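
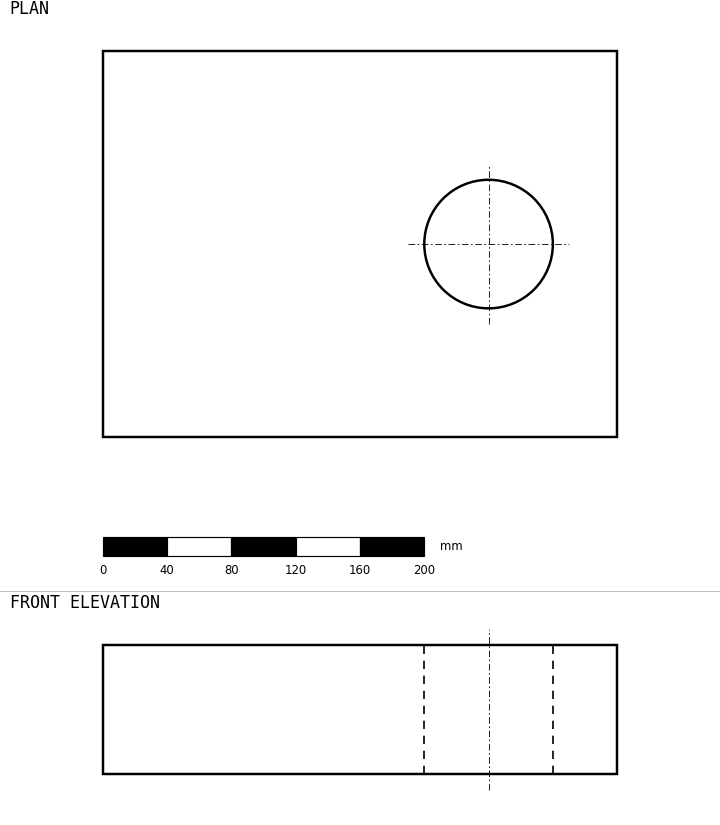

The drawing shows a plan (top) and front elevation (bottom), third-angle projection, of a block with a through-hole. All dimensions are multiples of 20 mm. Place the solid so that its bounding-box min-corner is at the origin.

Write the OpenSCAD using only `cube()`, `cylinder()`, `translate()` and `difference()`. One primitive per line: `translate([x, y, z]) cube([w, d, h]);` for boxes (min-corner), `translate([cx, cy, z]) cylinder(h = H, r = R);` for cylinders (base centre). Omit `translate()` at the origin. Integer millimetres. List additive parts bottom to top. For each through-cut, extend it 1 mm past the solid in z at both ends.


difference() {
  cube([320, 240, 80]);
  translate([240, 120, -1]) cylinder(h = 82, r = 40);
}


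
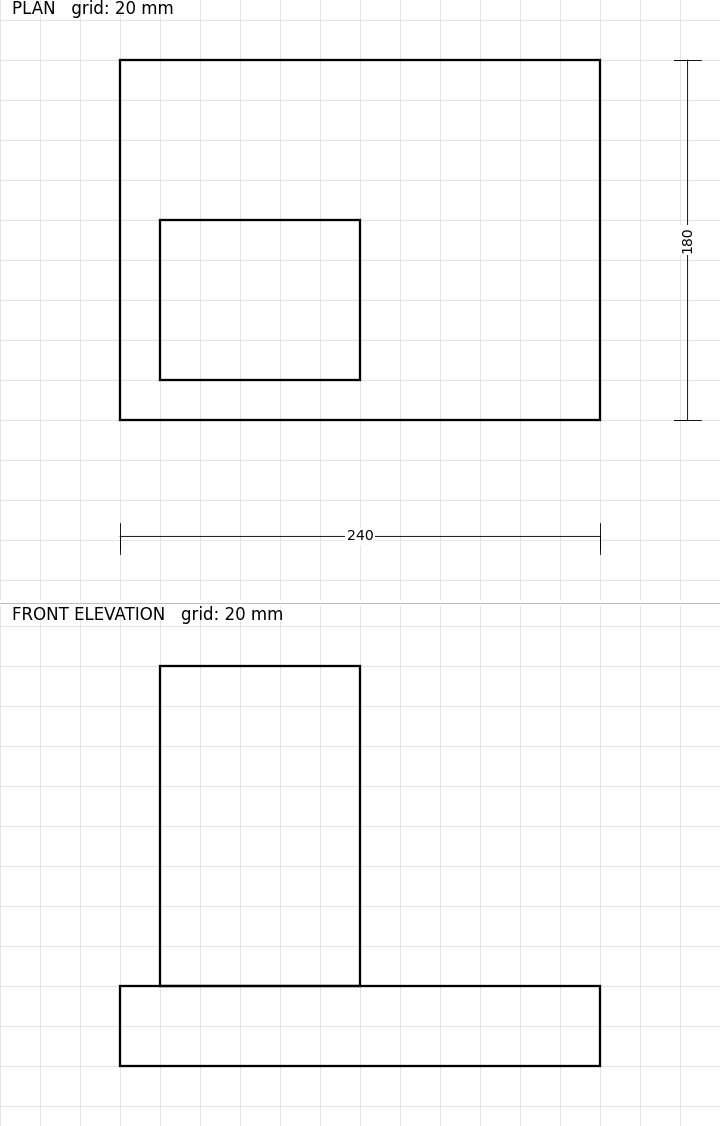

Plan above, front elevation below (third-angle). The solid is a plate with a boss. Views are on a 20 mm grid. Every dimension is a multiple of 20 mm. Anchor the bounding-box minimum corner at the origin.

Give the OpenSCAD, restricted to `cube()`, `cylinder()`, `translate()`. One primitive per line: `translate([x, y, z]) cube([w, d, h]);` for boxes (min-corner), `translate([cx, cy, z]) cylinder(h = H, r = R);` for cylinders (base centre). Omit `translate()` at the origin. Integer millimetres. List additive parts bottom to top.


cube([240, 180, 40]);
translate([20, 20, 40]) cube([100, 80, 160]);


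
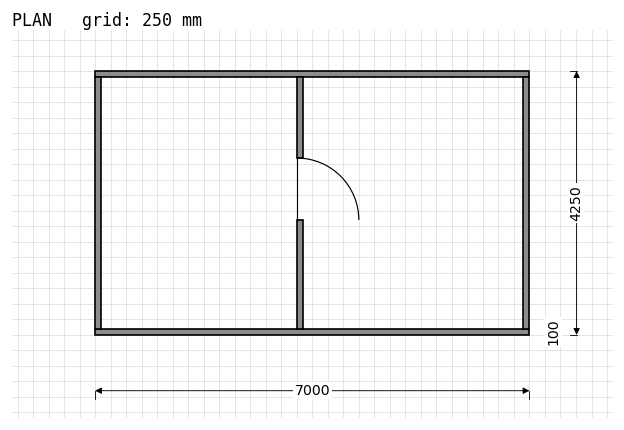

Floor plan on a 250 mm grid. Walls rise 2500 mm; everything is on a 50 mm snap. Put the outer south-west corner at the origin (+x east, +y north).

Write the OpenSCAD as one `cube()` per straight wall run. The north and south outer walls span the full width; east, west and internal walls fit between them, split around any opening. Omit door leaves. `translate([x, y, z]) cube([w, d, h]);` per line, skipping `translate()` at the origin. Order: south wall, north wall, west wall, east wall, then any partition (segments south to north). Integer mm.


cube([7000, 100, 2500]);
translate([0, 4150, 0]) cube([7000, 100, 2500]);
translate([0, 100, 0]) cube([100, 4050, 2500]);
translate([6900, 100, 0]) cube([100, 4050, 2500]);
translate([3250, 100, 0]) cube([100, 1750, 2500]);
translate([3250, 2850, 0]) cube([100, 1300, 2500]);


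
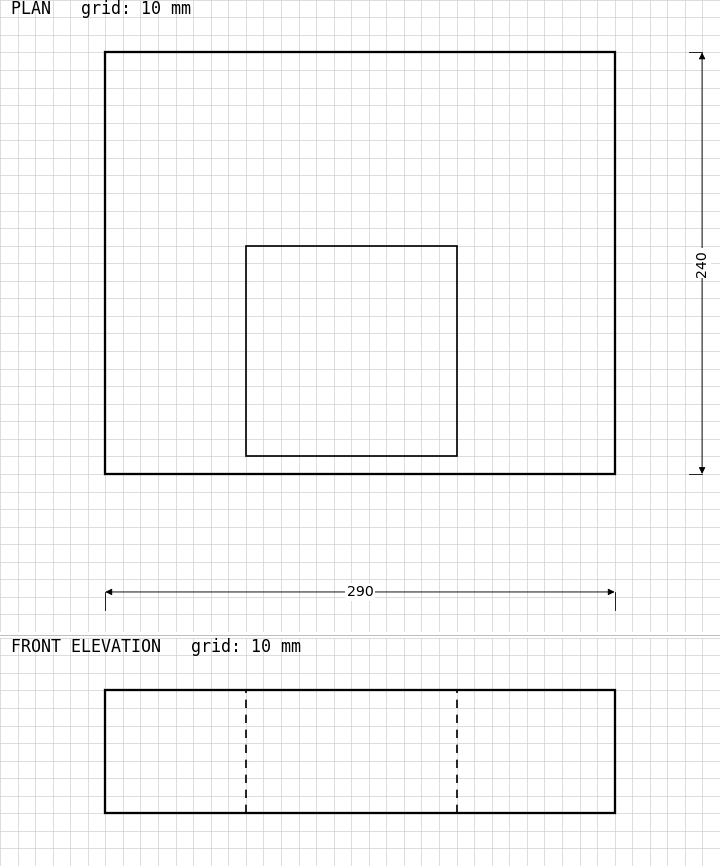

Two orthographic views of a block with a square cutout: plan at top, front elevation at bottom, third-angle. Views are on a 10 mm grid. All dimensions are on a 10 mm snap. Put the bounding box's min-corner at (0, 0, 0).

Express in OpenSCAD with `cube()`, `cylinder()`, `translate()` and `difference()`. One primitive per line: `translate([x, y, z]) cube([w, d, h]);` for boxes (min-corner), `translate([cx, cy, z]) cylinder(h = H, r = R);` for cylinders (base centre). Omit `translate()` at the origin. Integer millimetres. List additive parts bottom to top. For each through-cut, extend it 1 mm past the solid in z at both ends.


difference() {
  cube([290, 240, 70]);
  translate([80, 10, -1]) cube([120, 120, 72]);
}


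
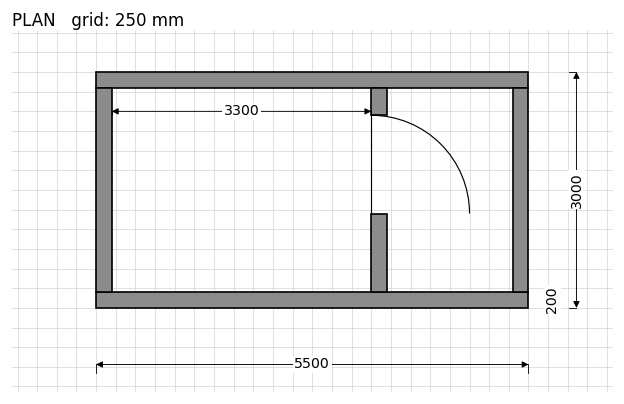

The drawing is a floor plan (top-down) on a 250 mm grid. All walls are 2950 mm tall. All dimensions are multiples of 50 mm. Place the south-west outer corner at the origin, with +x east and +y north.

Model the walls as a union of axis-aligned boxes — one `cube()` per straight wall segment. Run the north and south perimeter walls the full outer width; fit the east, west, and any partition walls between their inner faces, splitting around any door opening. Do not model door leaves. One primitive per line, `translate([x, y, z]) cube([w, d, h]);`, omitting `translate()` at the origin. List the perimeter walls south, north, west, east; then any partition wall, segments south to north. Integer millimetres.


cube([5500, 200, 2950]);
translate([0, 2800, 0]) cube([5500, 200, 2950]);
translate([0, 200, 0]) cube([200, 2600, 2950]);
translate([5300, 200, 0]) cube([200, 2600, 2950]);
translate([3500, 200, 0]) cube([200, 1000, 2950]);
translate([3500, 2450, 0]) cube([200, 350, 2950]);


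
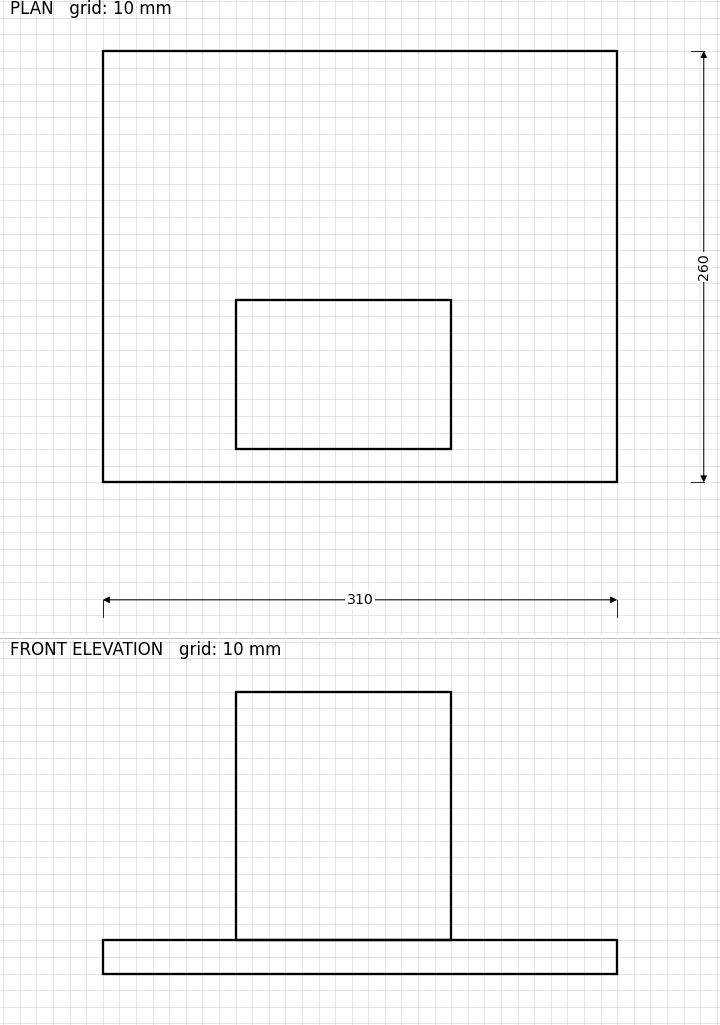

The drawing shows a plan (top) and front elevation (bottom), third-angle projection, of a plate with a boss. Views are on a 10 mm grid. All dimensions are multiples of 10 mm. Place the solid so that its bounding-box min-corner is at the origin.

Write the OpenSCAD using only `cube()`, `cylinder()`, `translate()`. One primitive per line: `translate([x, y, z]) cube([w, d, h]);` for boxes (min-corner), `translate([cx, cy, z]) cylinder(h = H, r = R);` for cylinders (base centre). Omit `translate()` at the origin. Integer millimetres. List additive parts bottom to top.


cube([310, 260, 20]);
translate([80, 20, 20]) cube([130, 90, 150]);


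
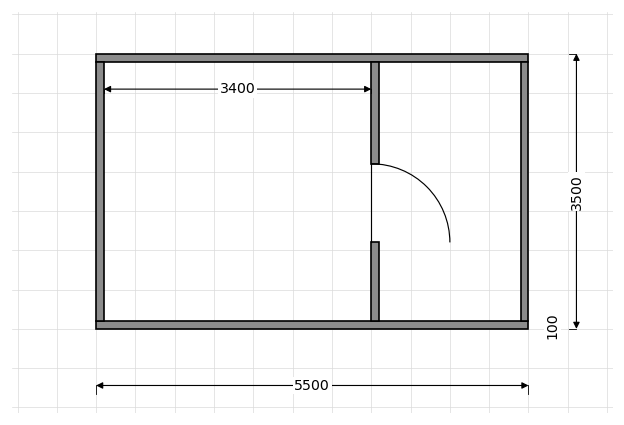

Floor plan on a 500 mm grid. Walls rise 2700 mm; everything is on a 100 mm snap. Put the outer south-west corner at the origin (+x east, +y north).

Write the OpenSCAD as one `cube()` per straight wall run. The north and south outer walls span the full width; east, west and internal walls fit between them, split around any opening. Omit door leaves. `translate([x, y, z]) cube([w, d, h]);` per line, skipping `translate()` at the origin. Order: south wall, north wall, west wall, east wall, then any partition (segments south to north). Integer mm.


cube([5500, 100, 2700]);
translate([0, 3400, 0]) cube([5500, 100, 2700]);
translate([0, 100, 0]) cube([100, 3300, 2700]);
translate([5400, 100, 0]) cube([100, 3300, 2700]);
translate([3500, 100, 0]) cube([100, 1000, 2700]);
translate([3500, 2100, 0]) cube([100, 1300, 2700]);


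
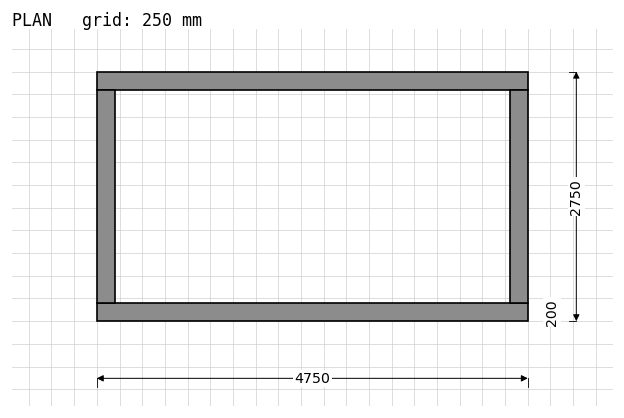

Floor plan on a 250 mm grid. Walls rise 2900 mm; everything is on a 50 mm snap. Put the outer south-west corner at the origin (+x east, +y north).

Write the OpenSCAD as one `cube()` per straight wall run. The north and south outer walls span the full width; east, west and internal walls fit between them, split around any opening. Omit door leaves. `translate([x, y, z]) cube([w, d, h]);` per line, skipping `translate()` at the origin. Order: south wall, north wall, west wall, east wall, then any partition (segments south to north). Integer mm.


cube([4750, 200, 2900]);
translate([0, 2550, 0]) cube([4750, 200, 2900]);
translate([0, 200, 0]) cube([200, 2350, 2900]);
translate([4550, 200, 0]) cube([200, 2350, 2900]);


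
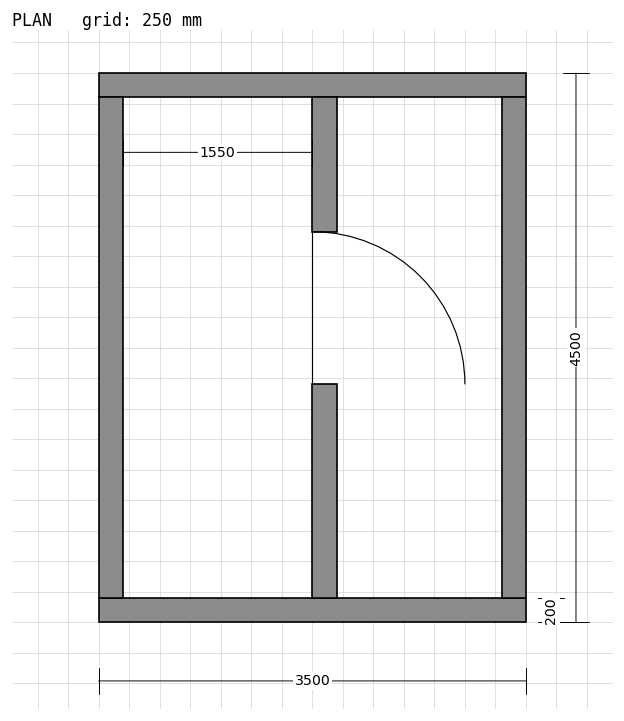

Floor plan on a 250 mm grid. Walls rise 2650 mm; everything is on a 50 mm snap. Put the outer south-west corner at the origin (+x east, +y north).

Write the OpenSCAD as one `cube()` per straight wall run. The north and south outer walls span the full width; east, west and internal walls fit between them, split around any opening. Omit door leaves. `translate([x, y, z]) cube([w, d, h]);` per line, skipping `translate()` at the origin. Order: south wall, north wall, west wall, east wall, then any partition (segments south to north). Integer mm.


cube([3500, 200, 2650]);
translate([0, 4300, 0]) cube([3500, 200, 2650]);
translate([0, 200, 0]) cube([200, 4100, 2650]);
translate([3300, 200, 0]) cube([200, 4100, 2650]);
translate([1750, 200, 0]) cube([200, 1750, 2650]);
translate([1750, 3200, 0]) cube([200, 1100, 2650]);


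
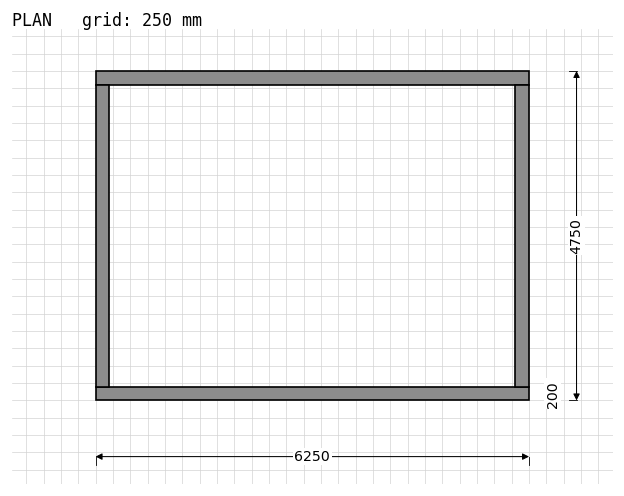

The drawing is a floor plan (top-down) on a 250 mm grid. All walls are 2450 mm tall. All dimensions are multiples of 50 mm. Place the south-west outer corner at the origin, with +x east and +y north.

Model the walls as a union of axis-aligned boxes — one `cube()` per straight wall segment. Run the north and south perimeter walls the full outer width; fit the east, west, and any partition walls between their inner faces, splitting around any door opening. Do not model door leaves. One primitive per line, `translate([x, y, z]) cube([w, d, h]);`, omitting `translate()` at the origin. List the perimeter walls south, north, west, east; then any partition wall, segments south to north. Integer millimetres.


cube([6250, 200, 2450]);
translate([0, 4550, 0]) cube([6250, 200, 2450]);
translate([0, 200, 0]) cube([200, 4350, 2450]);
translate([6050, 200, 0]) cube([200, 4350, 2450]);


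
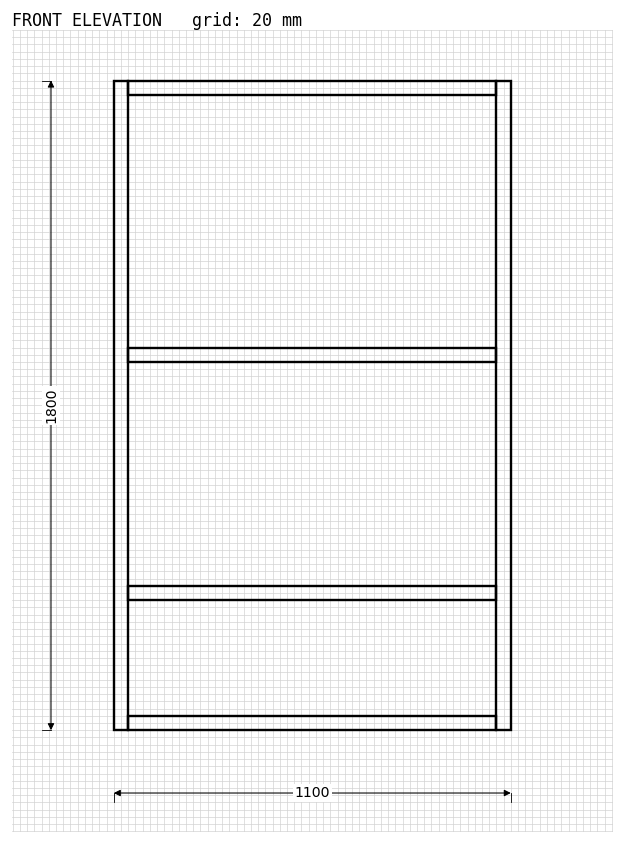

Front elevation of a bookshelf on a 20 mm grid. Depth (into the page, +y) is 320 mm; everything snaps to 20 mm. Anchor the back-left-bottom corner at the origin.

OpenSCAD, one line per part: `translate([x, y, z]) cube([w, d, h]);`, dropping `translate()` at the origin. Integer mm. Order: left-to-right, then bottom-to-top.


cube([40, 320, 1800]);
translate([40, 0, 0]) cube([1020, 320, 40]);
translate([40, 0, 360]) cube([1020, 320, 40]);
translate([40, 0, 1020]) cube([1020, 320, 40]);
translate([40, 0, 1760]) cube([1020, 320, 40]);
translate([1060, 0, 0]) cube([40, 320, 1800]);


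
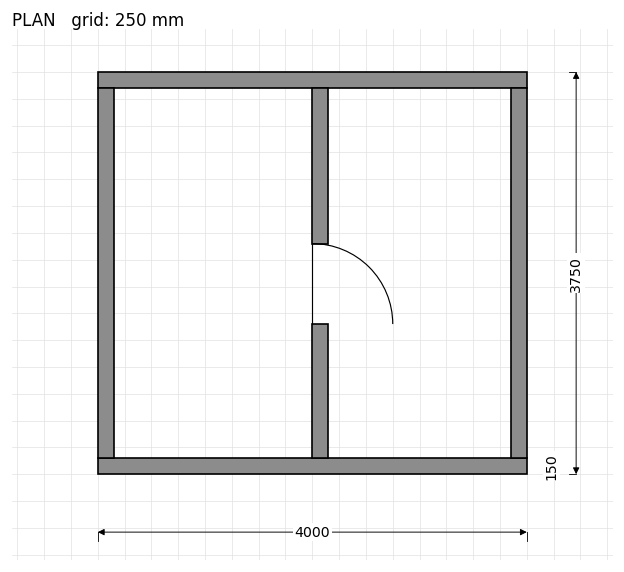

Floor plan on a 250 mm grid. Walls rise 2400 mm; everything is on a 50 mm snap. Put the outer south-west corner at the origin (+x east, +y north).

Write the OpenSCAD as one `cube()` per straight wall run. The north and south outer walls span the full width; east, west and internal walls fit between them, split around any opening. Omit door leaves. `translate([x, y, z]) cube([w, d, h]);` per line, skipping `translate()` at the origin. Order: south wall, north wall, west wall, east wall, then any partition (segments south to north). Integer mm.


cube([4000, 150, 2400]);
translate([0, 3600, 0]) cube([4000, 150, 2400]);
translate([0, 150, 0]) cube([150, 3450, 2400]);
translate([3850, 150, 0]) cube([150, 3450, 2400]);
translate([2000, 150, 0]) cube([150, 1250, 2400]);
translate([2000, 2150, 0]) cube([150, 1450, 2400]);


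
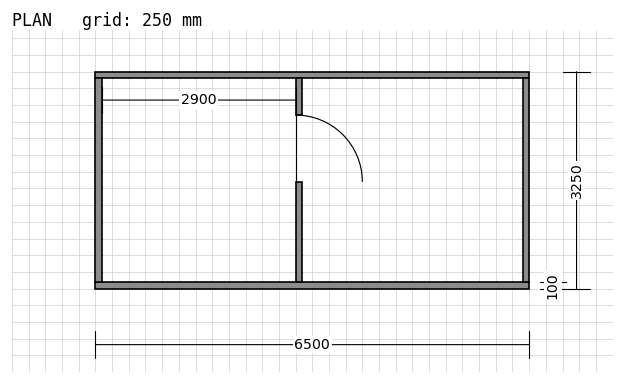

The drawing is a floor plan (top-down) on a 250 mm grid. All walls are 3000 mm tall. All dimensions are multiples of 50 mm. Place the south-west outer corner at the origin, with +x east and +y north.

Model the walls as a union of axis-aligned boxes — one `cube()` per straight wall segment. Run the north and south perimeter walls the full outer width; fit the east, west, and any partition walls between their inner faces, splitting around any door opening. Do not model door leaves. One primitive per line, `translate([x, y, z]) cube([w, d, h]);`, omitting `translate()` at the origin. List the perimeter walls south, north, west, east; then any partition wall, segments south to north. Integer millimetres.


cube([6500, 100, 3000]);
translate([0, 3150, 0]) cube([6500, 100, 3000]);
translate([0, 100, 0]) cube([100, 3050, 3000]);
translate([6400, 100, 0]) cube([100, 3050, 3000]);
translate([3000, 100, 0]) cube([100, 1500, 3000]);
translate([3000, 2600, 0]) cube([100, 550, 3000]);


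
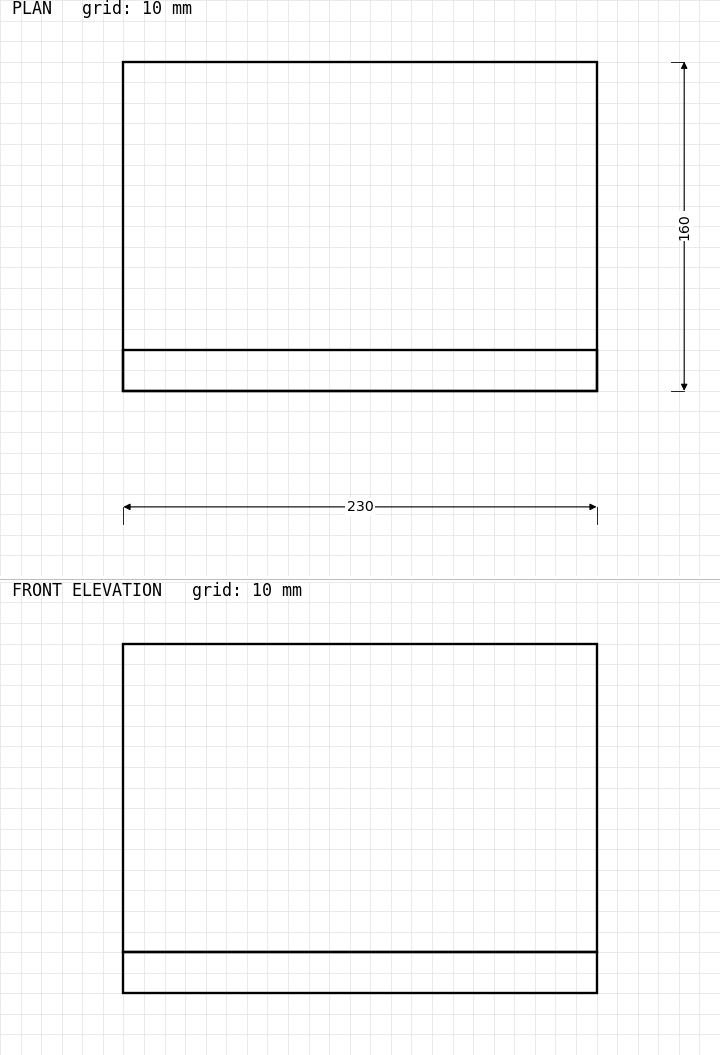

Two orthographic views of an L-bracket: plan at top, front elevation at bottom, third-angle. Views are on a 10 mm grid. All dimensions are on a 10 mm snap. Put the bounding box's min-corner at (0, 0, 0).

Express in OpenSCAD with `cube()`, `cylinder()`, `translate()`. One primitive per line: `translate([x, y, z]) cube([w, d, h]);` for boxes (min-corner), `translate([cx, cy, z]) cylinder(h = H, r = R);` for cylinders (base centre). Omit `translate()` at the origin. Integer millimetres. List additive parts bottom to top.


cube([230, 160, 20]);
translate([0, 0, 20]) cube([230, 20, 150]);


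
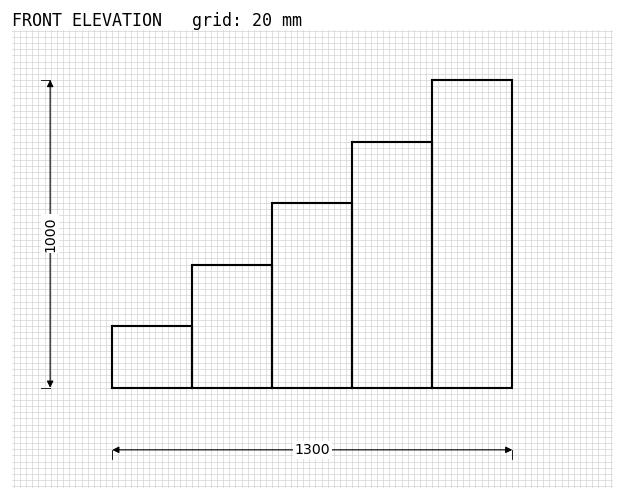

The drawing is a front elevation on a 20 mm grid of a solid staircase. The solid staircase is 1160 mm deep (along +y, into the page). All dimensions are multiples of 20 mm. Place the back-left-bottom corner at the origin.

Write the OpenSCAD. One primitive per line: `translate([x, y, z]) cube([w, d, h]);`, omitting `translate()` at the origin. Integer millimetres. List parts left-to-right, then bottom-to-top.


cube([260, 1160, 200]);
translate([260, 0, 0]) cube([260, 1160, 400]);
translate([520, 0, 0]) cube([260, 1160, 600]);
translate([780, 0, 0]) cube([260, 1160, 800]);
translate([1040, 0, 0]) cube([260, 1160, 1000]);


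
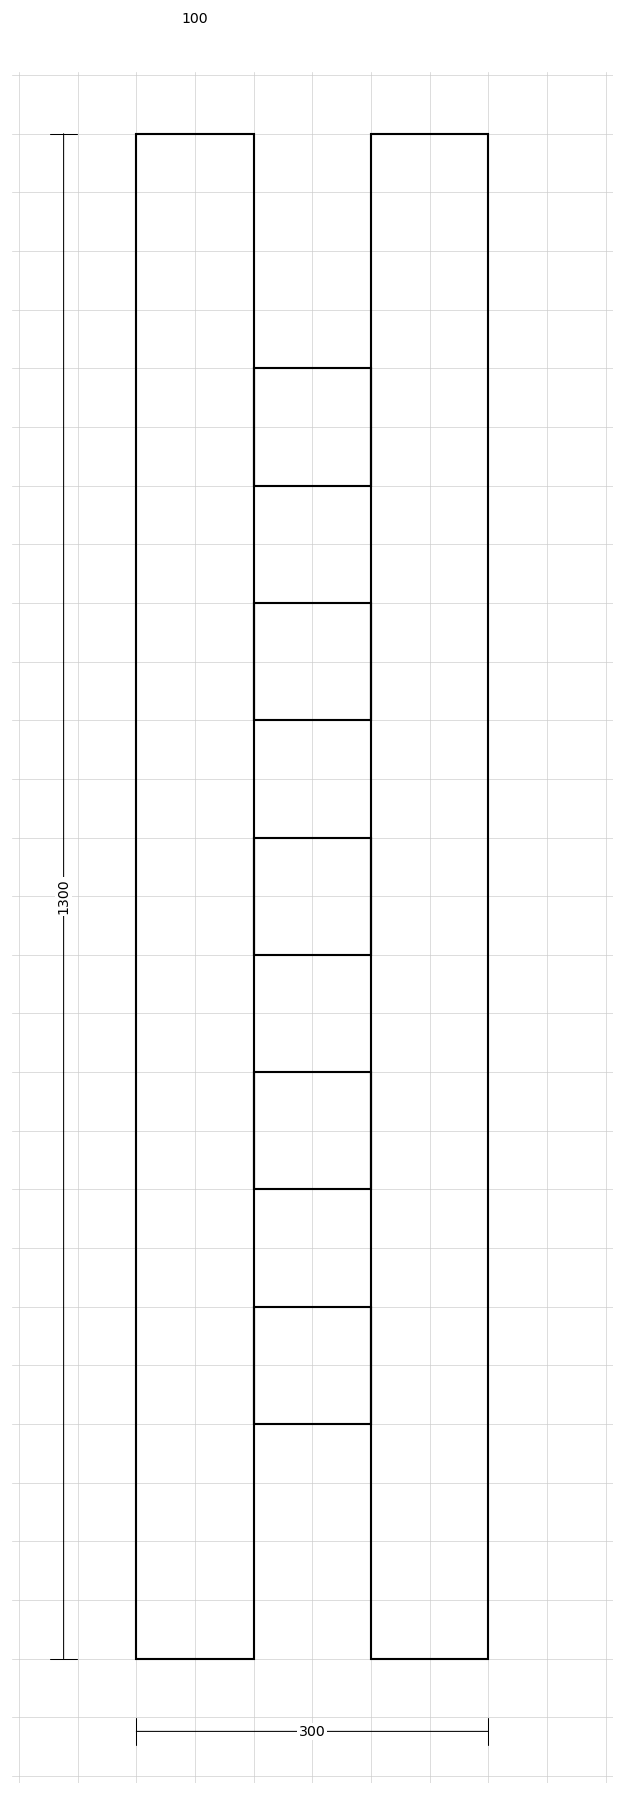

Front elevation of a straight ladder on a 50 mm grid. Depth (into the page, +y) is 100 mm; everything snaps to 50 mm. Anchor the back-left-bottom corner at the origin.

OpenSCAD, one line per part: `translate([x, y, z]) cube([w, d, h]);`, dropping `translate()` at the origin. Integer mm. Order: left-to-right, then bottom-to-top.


cube([100, 100, 1300]);
translate([100, 0, 200]) cube([100, 100, 100]);
translate([100, 0, 400]) cube([100, 100, 100]);
translate([100, 0, 600]) cube([100, 100, 100]);
translate([100, 0, 800]) cube([100, 100, 100]);
translate([100, 0, 1000]) cube([100, 100, 100]);
translate([200, 0, 0]) cube([100, 100, 1300]);


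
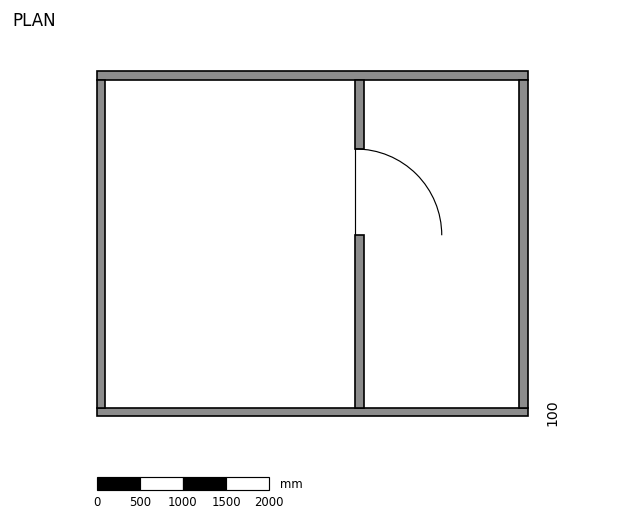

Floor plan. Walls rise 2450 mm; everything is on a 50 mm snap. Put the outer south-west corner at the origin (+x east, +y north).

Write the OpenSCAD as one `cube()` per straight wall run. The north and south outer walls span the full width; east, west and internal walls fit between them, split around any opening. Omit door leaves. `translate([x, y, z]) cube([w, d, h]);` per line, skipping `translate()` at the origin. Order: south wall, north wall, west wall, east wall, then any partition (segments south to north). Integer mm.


cube([5000, 100, 2450]);
translate([0, 3900, 0]) cube([5000, 100, 2450]);
translate([0, 100, 0]) cube([100, 3800, 2450]);
translate([4900, 100, 0]) cube([100, 3800, 2450]);
translate([3000, 100, 0]) cube([100, 2000, 2450]);
translate([3000, 3100, 0]) cube([100, 800, 2450]);


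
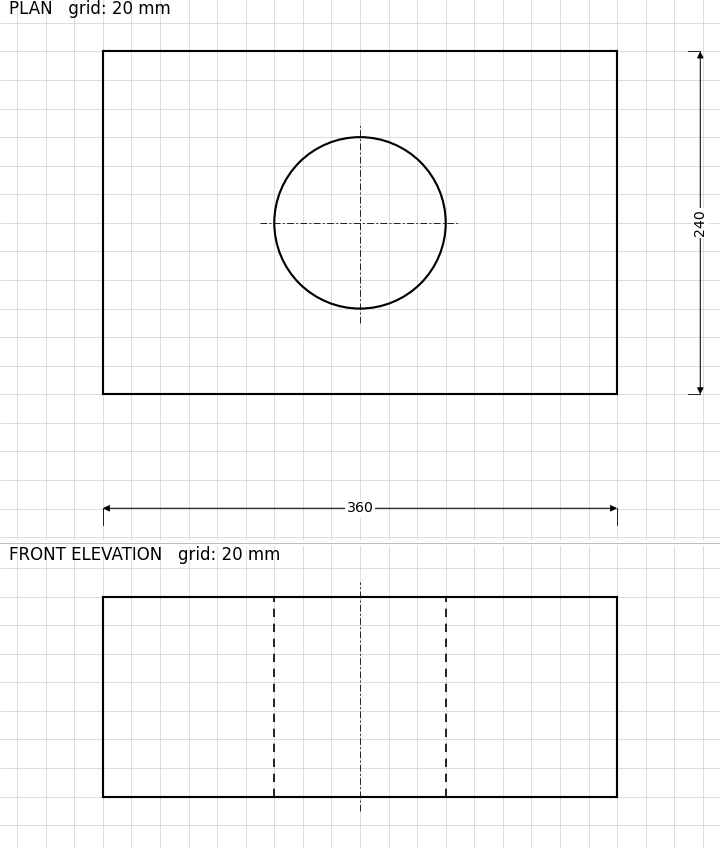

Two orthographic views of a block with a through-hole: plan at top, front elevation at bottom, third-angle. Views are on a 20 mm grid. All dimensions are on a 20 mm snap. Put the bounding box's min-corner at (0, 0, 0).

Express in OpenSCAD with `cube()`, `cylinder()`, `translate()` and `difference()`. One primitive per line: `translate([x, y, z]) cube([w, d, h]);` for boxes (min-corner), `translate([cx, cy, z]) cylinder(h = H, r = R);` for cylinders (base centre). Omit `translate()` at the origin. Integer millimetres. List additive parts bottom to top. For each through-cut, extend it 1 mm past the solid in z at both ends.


difference() {
  cube([360, 240, 140]);
  translate([180, 120, -1]) cylinder(h = 142, r = 60);
}


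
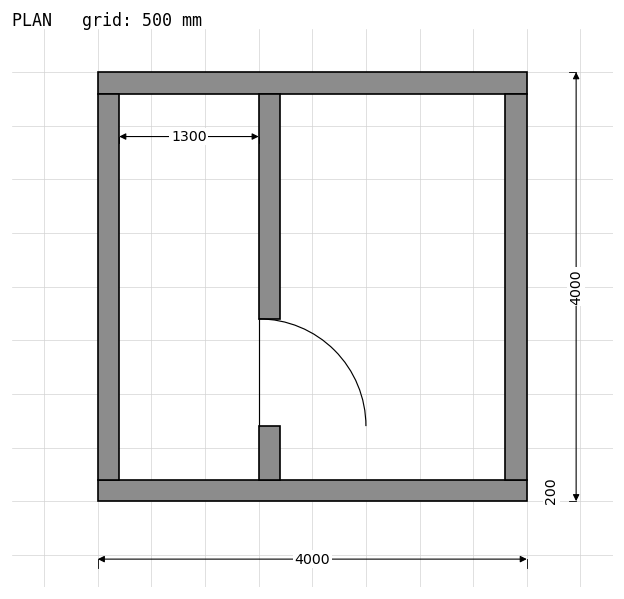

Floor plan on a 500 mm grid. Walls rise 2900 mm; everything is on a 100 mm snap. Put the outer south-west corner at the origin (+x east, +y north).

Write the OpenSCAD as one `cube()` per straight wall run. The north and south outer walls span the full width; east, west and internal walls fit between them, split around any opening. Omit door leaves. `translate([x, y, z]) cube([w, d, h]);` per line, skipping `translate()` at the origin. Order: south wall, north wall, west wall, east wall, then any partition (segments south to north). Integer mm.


cube([4000, 200, 2900]);
translate([0, 3800, 0]) cube([4000, 200, 2900]);
translate([0, 200, 0]) cube([200, 3600, 2900]);
translate([3800, 200, 0]) cube([200, 3600, 2900]);
translate([1500, 200, 0]) cube([200, 500, 2900]);
translate([1500, 1700, 0]) cube([200, 2100, 2900]);


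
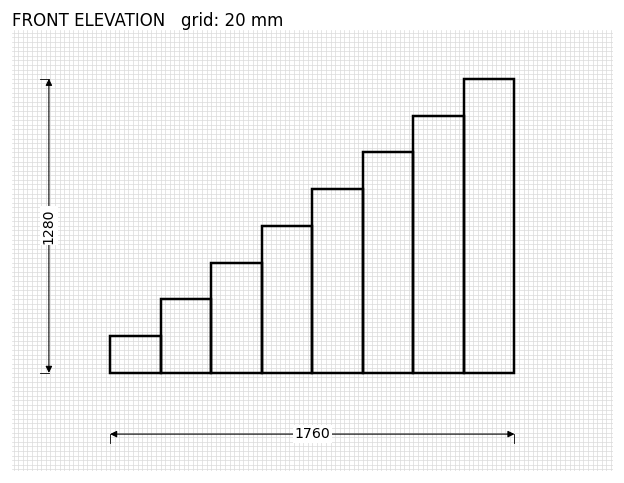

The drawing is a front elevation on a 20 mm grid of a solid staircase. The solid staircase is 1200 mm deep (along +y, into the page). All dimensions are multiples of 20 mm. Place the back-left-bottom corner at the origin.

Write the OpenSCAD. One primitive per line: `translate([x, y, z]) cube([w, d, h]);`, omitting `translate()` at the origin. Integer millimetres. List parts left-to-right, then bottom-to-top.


cube([220, 1200, 160]);
translate([220, 0, 0]) cube([220, 1200, 320]);
translate([440, 0, 0]) cube([220, 1200, 480]);
translate([660, 0, 0]) cube([220, 1200, 640]);
translate([880, 0, 0]) cube([220, 1200, 800]);
translate([1100, 0, 0]) cube([220, 1200, 960]);
translate([1320, 0, 0]) cube([220, 1200, 1120]);
translate([1540, 0, 0]) cube([220, 1200, 1280]);


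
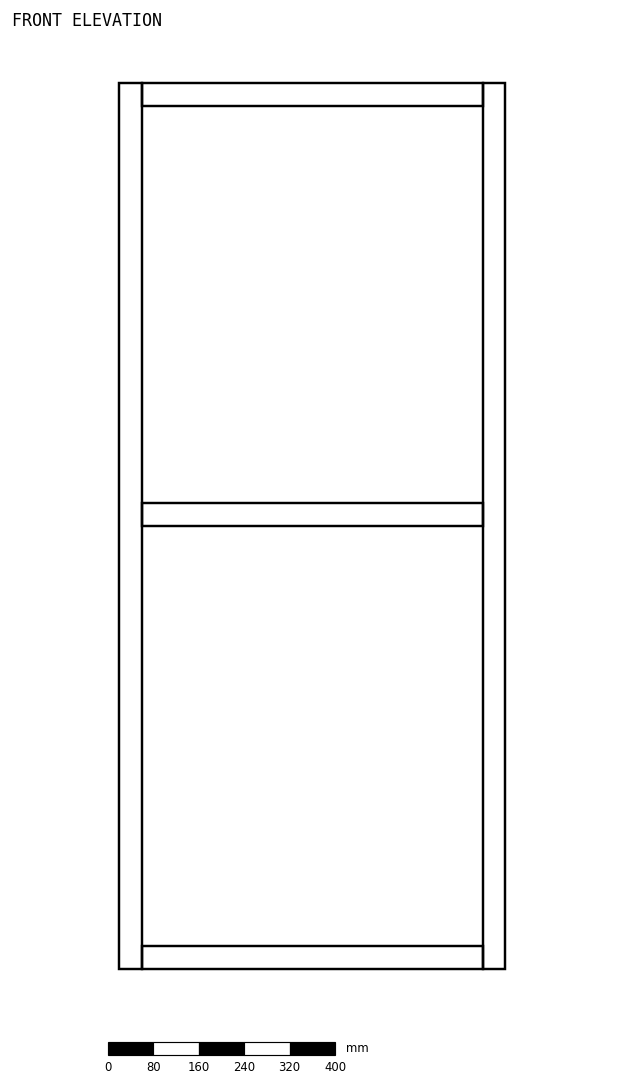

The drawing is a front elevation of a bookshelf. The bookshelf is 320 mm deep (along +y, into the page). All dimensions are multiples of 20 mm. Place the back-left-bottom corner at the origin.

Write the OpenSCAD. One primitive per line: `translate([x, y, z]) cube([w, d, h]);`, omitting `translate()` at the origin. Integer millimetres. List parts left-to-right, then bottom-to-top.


cube([40, 320, 1560]);
translate([40, 0, 0]) cube([600, 320, 40]);
translate([40, 0, 780]) cube([600, 320, 40]);
translate([40, 0, 1520]) cube([600, 320, 40]);
translate([640, 0, 0]) cube([40, 320, 1560]);


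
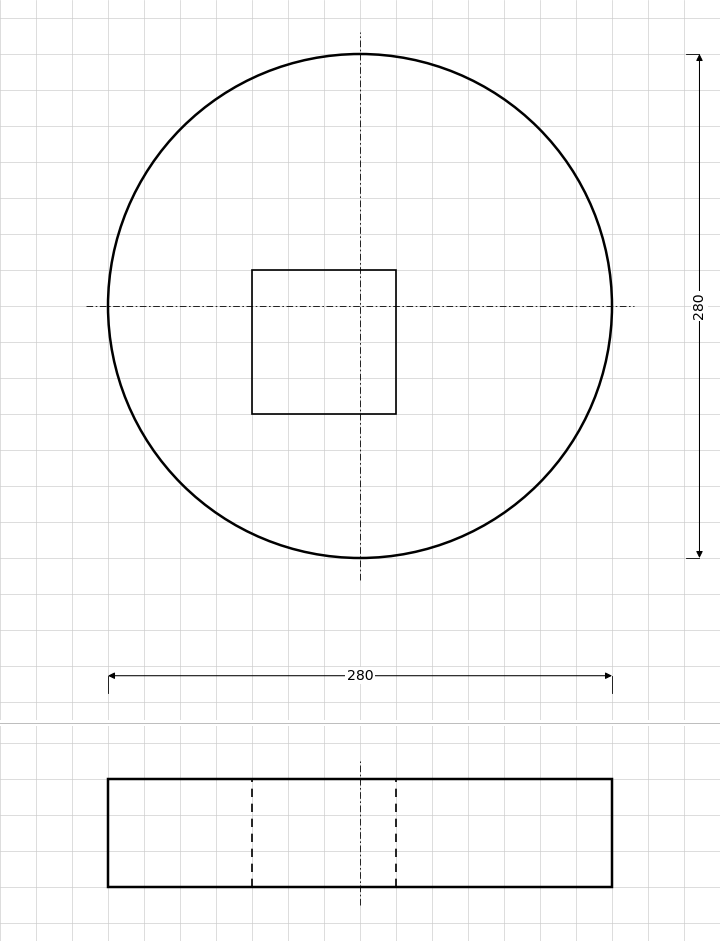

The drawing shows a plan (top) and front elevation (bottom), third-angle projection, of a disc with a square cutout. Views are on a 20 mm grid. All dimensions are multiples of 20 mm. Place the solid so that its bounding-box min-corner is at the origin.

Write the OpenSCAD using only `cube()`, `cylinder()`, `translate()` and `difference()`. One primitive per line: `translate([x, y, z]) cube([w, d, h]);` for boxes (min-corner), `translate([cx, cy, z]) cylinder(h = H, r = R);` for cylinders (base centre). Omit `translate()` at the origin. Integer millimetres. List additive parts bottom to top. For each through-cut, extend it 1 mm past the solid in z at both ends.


difference() {
  translate([140, 140, 0]) cylinder(h = 60, r = 140);
  translate([80, 80, -1]) cube([80, 80, 62]);
}


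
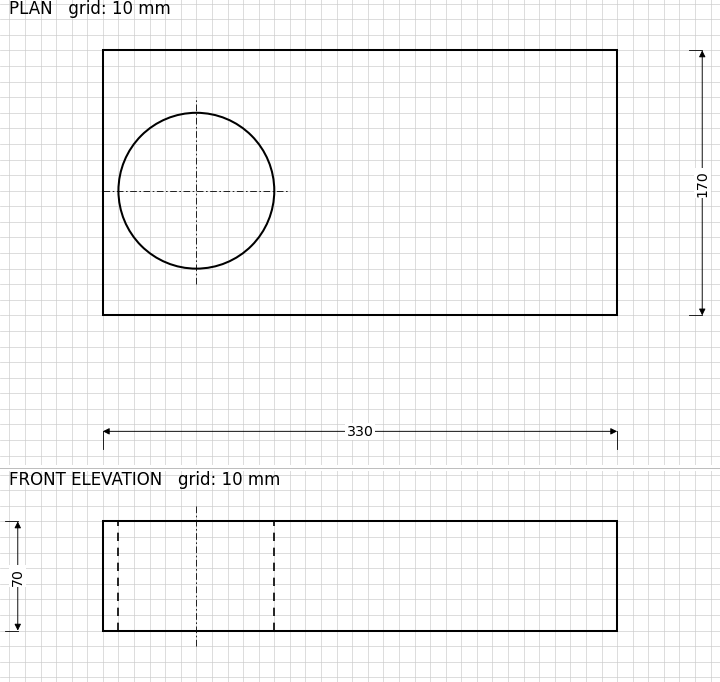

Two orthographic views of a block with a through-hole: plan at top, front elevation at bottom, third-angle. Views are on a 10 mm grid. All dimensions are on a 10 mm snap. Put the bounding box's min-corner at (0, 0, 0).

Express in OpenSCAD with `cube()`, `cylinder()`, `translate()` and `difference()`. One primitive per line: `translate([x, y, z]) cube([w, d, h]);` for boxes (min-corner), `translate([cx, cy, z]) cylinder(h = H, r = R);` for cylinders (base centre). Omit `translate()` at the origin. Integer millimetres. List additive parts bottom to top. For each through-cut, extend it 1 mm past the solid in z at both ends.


difference() {
  cube([330, 170, 70]);
  translate([60, 80, -1]) cylinder(h = 72, r = 50);
}


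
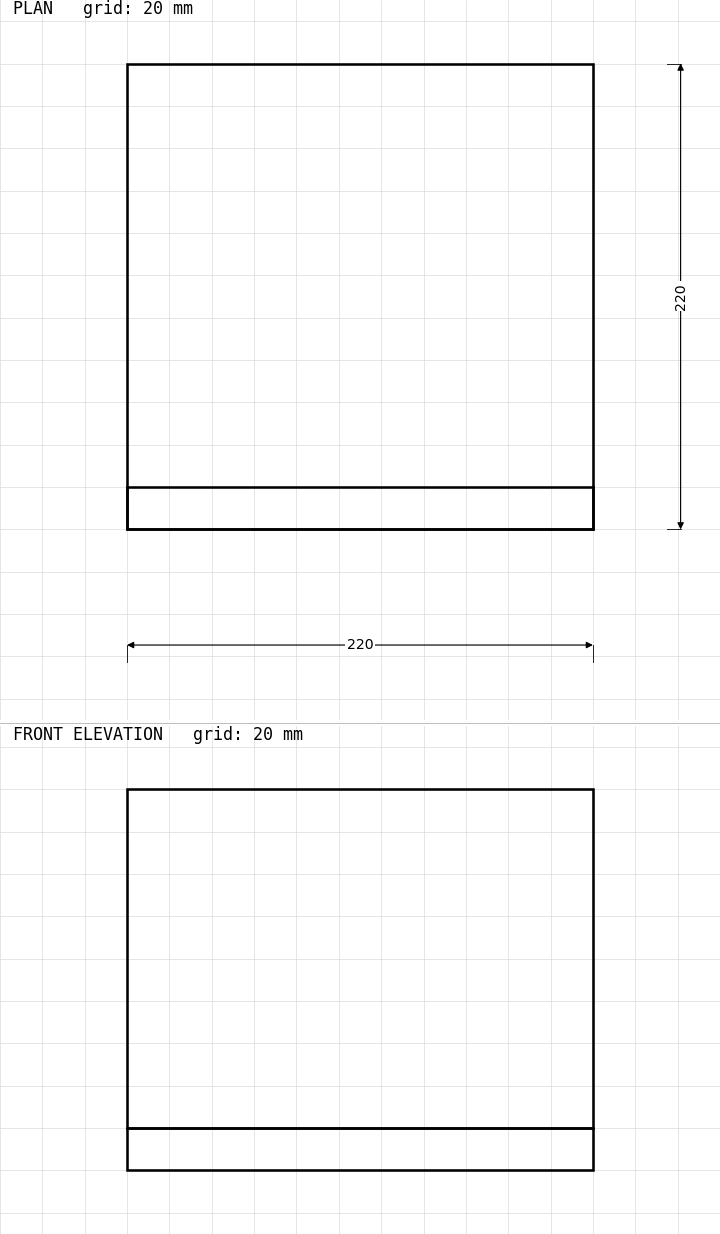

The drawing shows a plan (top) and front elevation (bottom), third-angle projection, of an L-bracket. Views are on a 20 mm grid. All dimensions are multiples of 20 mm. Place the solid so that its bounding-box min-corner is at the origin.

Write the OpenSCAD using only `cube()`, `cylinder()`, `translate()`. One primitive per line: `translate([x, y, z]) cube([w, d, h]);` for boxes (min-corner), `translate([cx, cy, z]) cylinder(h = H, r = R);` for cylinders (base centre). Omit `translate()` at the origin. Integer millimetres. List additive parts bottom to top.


cube([220, 220, 20]);
translate([0, 0, 20]) cube([220, 20, 160]);


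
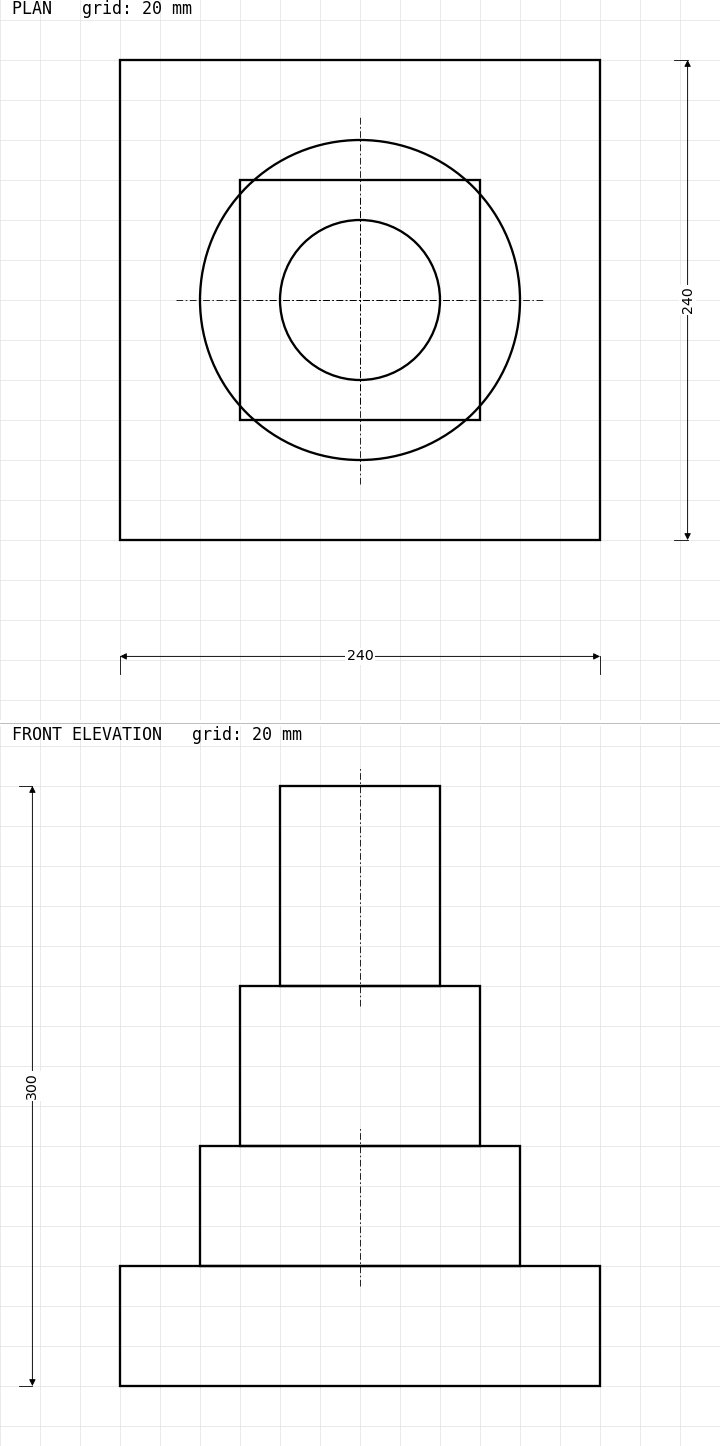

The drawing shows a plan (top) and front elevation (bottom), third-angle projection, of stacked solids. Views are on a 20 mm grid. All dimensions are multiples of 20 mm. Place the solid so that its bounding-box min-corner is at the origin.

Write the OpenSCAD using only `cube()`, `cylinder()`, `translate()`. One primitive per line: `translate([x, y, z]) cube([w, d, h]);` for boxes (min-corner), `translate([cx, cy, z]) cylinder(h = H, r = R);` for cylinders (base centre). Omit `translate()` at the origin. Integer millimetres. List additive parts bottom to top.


cube([240, 240, 60]);
translate([120, 120, 60]) cylinder(h = 60, r = 80);
translate([60, 60, 120]) cube([120, 120, 80]);
translate([120, 120, 200]) cylinder(h = 100, r = 40);


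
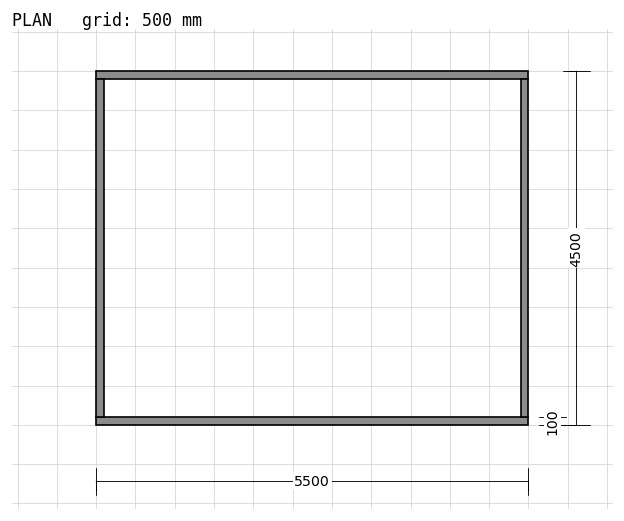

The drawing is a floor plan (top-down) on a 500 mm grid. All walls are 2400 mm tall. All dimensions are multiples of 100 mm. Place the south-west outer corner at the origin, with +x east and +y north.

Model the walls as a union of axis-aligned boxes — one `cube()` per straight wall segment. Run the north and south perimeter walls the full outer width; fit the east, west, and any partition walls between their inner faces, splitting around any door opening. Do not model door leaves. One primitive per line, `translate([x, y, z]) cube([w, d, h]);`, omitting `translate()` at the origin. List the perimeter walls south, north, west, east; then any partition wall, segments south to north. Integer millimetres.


cube([5500, 100, 2400]);
translate([0, 4400, 0]) cube([5500, 100, 2400]);
translate([0, 100, 0]) cube([100, 4300, 2400]);
translate([5400, 100, 0]) cube([100, 4300, 2400]);


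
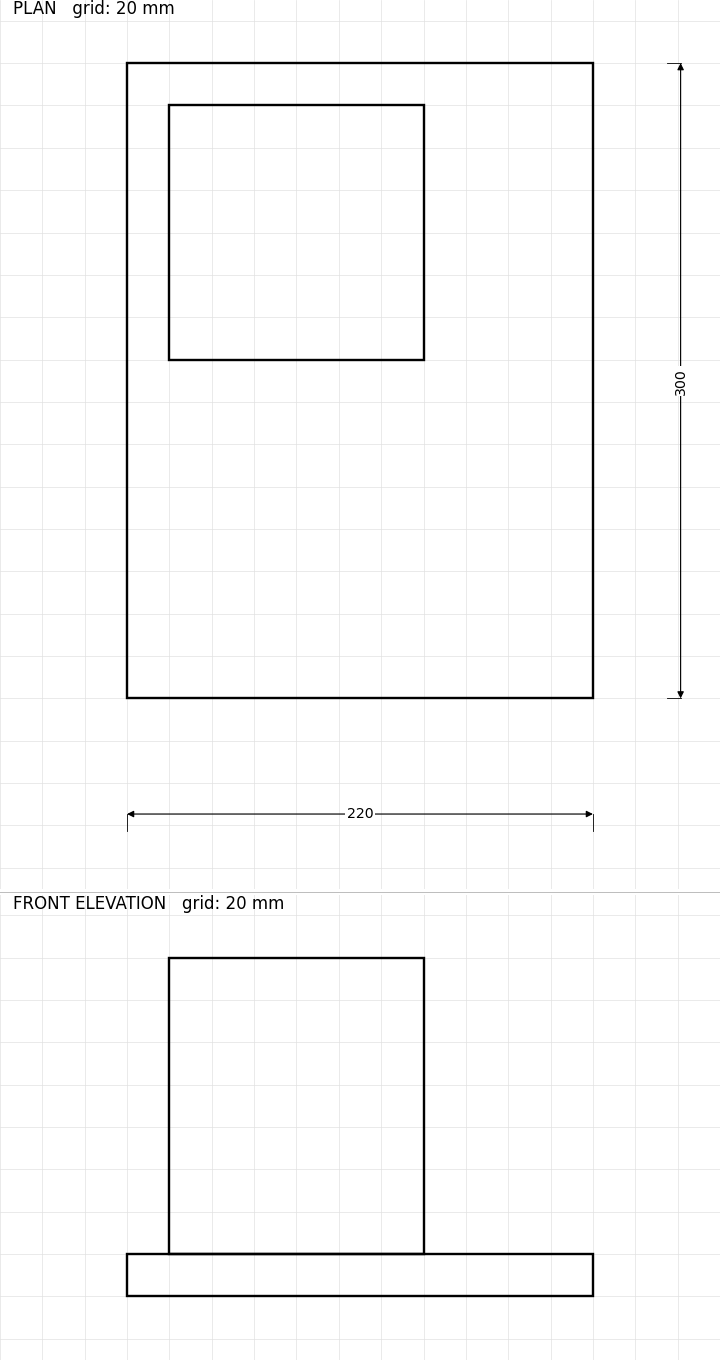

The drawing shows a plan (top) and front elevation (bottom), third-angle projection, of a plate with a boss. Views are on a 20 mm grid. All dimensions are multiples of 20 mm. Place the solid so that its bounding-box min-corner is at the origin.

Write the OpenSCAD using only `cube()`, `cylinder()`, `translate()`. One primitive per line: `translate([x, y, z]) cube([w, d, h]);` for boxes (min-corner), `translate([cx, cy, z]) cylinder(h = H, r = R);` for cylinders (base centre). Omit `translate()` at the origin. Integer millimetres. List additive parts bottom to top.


cube([220, 300, 20]);
translate([20, 160, 20]) cube([120, 120, 140]);


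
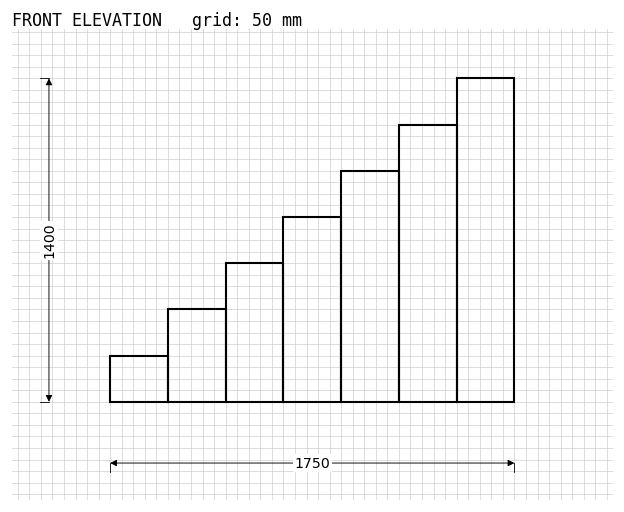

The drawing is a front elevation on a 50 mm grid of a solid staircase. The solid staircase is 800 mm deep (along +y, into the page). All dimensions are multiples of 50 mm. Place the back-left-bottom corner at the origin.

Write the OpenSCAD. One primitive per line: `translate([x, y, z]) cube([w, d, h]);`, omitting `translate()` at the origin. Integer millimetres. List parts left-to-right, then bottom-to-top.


cube([250, 800, 200]);
translate([250, 0, 0]) cube([250, 800, 400]);
translate([500, 0, 0]) cube([250, 800, 600]);
translate([750, 0, 0]) cube([250, 800, 800]);
translate([1000, 0, 0]) cube([250, 800, 1000]);
translate([1250, 0, 0]) cube([250, 800, 1200]);
translate([1500, 0, 0]) cube([250, 800, 1400]);


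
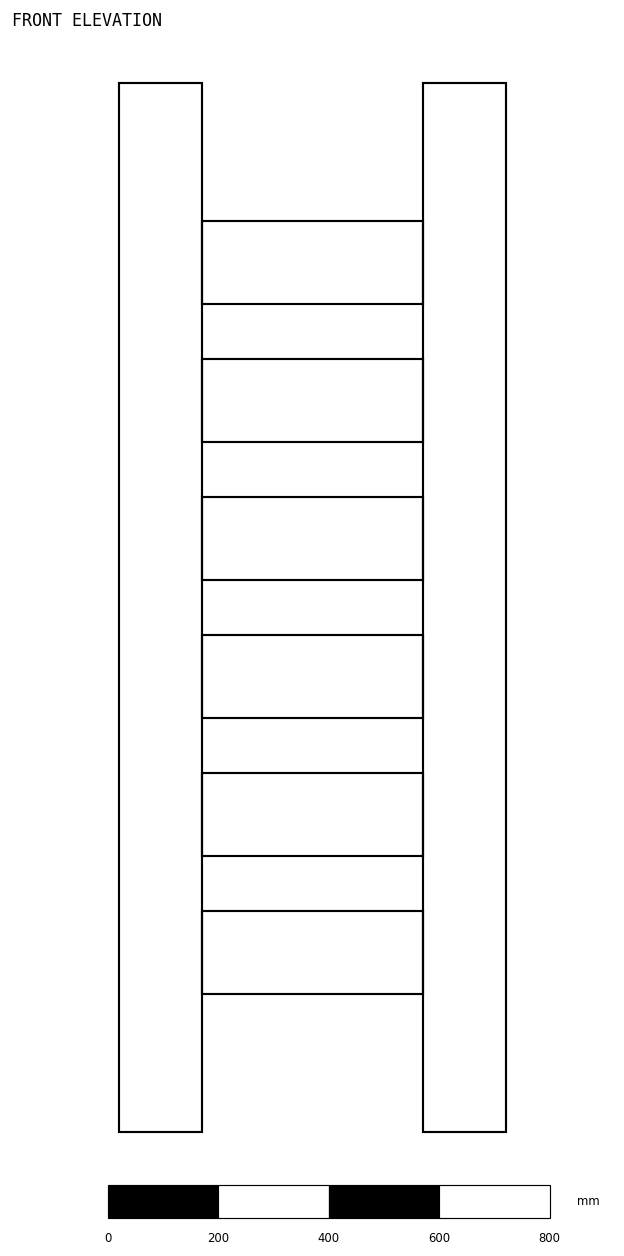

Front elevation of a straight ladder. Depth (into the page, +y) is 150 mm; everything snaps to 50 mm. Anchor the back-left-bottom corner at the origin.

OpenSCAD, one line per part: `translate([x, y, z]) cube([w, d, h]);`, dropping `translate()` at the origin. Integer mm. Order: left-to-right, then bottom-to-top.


cube([150, 150, 1900]);
translate([150, 0, 250]) cube([400, 150, 150]);
translate([150, 0, 500]) cube([400, 150, 150]);
translate([150, 0, 750]) cube([400, 150, 150]);
translate([150, 0, 1000]) cube([400, 150, 150]);
translate([150, 0, 1250]) cube([400, 150, 150]);
translate([150, 0, 1500]) cube([400, 150, 150]);
translate([550, 0, 0]) cube([150, 150, 1900]);


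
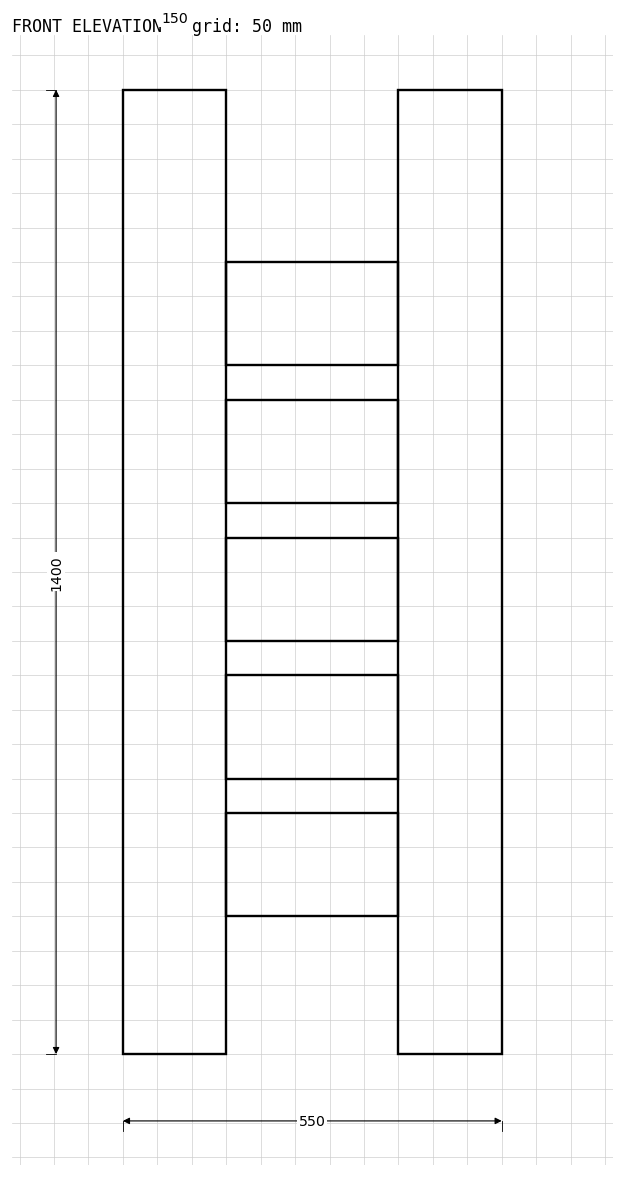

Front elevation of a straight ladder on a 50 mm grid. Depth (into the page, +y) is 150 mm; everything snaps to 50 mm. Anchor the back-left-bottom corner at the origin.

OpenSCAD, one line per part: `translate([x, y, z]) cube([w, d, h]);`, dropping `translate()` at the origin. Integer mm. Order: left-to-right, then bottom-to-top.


cube([150, 150, 1400]);
translate([150, 0, 200]) cube([250, 150, 150]);
translate([150, 0, 400]) cube([250, 150, 150]);
translate([150, 0, 600]) cube([250, 150, 150]);
translate([150, 0, 800]) cube([250, 150, 150]);
translate([150, 0, 1000]) cube([250, 150, 150]);
translate([400, 0, 0]) cube([150, 150, 1400]);


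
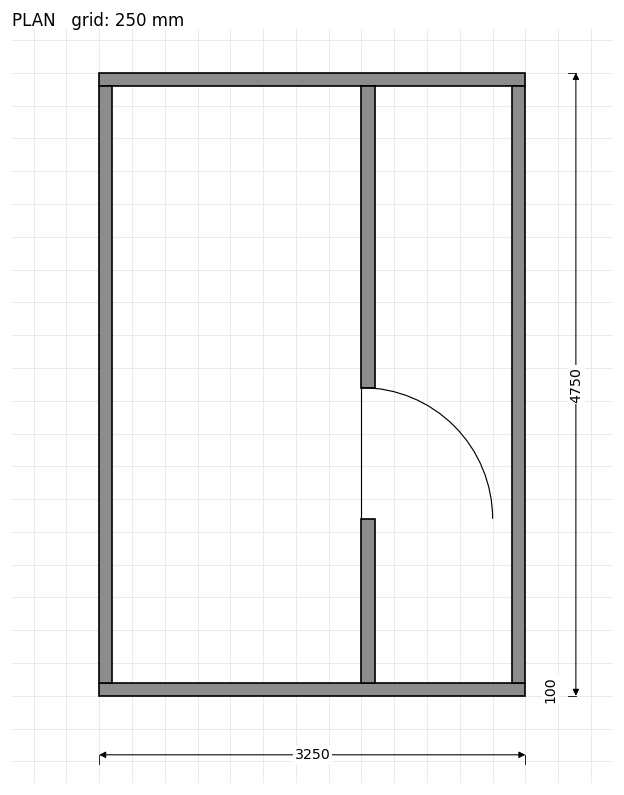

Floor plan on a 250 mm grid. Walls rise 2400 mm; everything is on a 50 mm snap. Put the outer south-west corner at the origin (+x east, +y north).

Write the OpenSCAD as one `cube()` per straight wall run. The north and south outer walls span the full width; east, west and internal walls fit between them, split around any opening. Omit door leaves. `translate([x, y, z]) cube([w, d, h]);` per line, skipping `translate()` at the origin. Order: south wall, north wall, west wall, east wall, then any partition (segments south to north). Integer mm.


cube([3250, 100, 2400]);
translate([0, 4650, 0]) cube([3250, 100, 2400]);
translate([0, 100, 0]) cube([100, 4550, 2400]);
translate([3150, 100, 0]) cube([100, 4550, 2400]);
translate([2000, 100, 0]) cube([100, 1250, 2400]);
translate([2000, 2350, 0]) cube([100, 2300, 2400]);


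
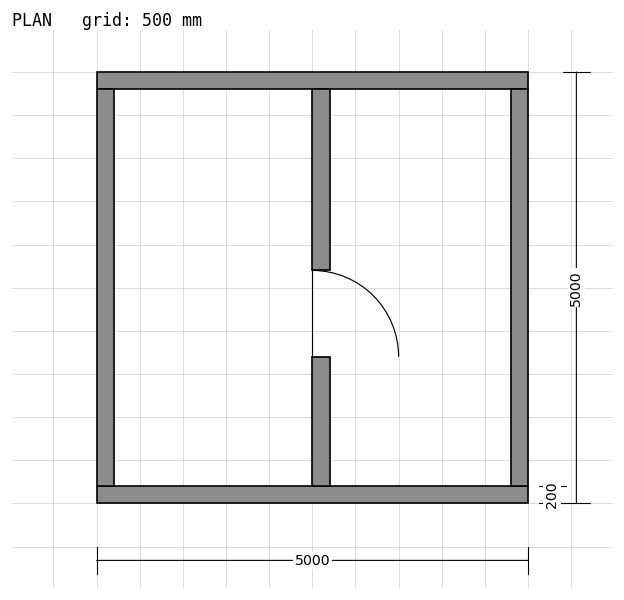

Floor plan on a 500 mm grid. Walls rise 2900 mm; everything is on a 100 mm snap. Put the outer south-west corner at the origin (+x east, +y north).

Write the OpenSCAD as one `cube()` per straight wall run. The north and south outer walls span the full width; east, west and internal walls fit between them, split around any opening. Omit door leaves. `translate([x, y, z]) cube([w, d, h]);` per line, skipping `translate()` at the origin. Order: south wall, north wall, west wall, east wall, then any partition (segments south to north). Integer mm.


cube([5000, 200, 2900]);
translate([0, 4800, 0]) cube([5000, 200, 2900]);
translate([0, 200, 0]) cube([200, 4600, 2900]);
translate([4800, 200, 0]) cube([200, 4600, 2900]);
translate([2500, 200, 0]) cube([200, 1500, 2900]);
translate([2500, 2700, 0]) cube([200, 2100, 2900]);


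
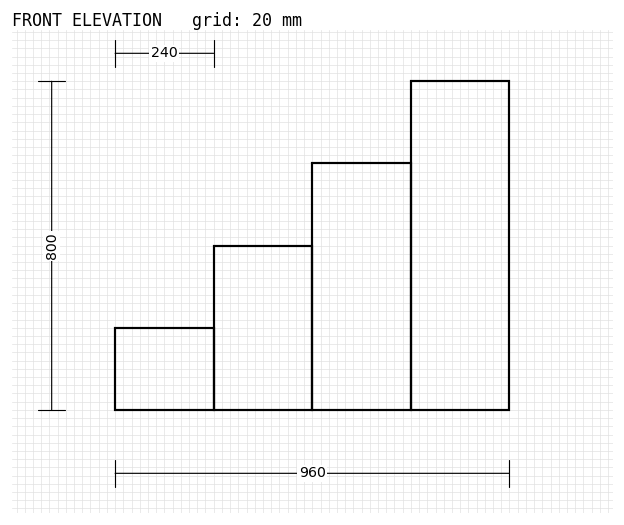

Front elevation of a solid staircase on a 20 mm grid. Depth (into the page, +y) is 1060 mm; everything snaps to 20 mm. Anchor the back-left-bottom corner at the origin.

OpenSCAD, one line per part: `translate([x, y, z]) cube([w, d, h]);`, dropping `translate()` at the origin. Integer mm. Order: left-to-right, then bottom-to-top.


cube([240, 1060, 200]);
translate([240, 0, 0]) cube([240, 1060, 400]);
translate([480, 0, 0]) cube([240, 1060, 600]);
translate([720, 0, 0]) cube([240, 1060, 800]);


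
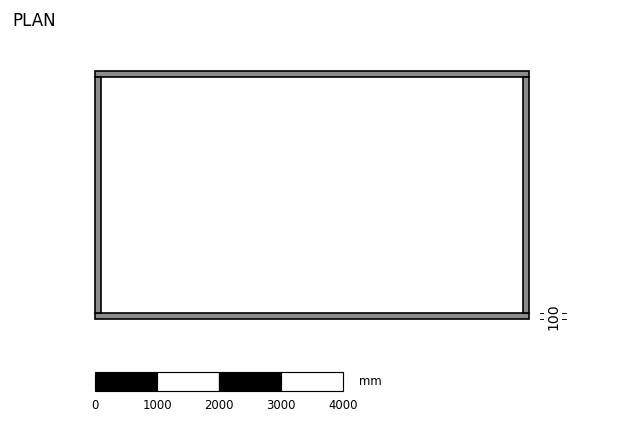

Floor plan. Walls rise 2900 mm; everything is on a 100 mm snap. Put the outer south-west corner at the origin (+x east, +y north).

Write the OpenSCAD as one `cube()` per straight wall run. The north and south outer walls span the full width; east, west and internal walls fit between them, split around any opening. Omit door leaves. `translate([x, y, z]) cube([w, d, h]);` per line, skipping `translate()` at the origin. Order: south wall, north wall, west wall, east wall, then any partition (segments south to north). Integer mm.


cube([7000, 100, 2900]);
translate([0, 3900, 0]) cube([7000, 100, 2900]);
translate([0, 100, 0]) cube([100, 3800, 2900]);
translate([6900, 100, 0]) cube([100, 3800, 2900]);


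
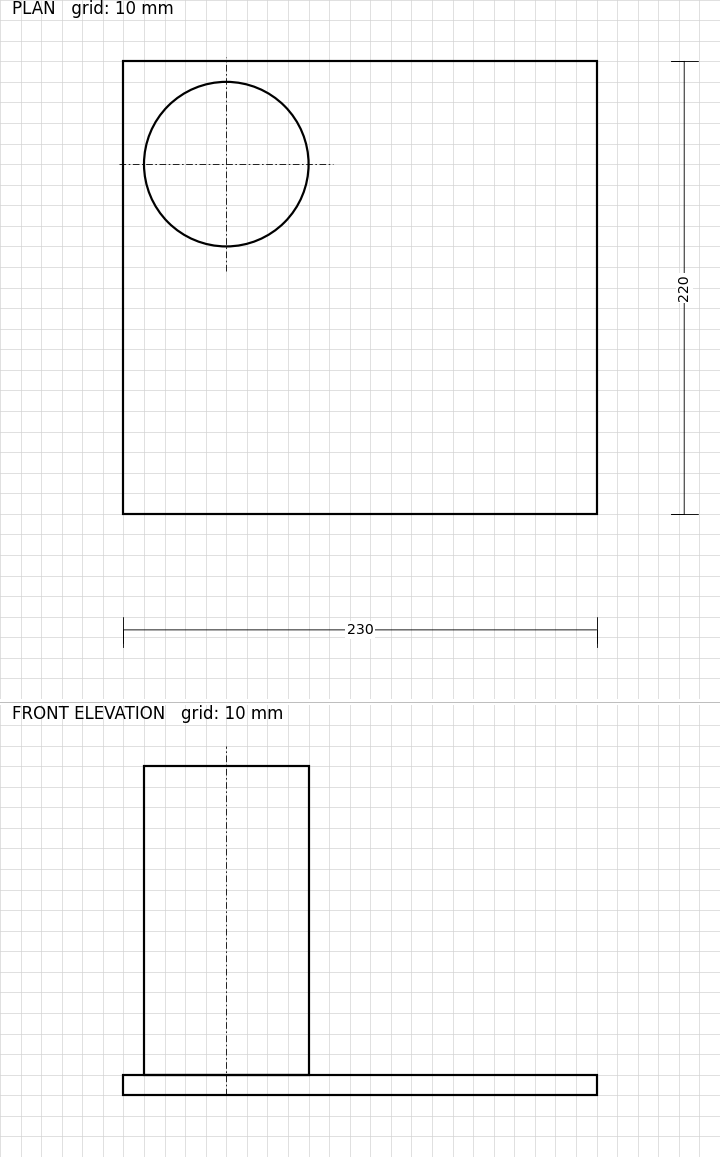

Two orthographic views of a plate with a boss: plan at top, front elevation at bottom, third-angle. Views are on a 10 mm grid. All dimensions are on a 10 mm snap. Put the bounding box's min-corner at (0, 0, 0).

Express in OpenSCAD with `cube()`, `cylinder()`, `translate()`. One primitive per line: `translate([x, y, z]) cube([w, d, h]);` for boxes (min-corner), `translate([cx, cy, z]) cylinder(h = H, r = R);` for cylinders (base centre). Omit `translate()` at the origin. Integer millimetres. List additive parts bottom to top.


cube([230, 220, 10]);
translate([50, 170, 10]) cylinder(h = 150, r = 40);


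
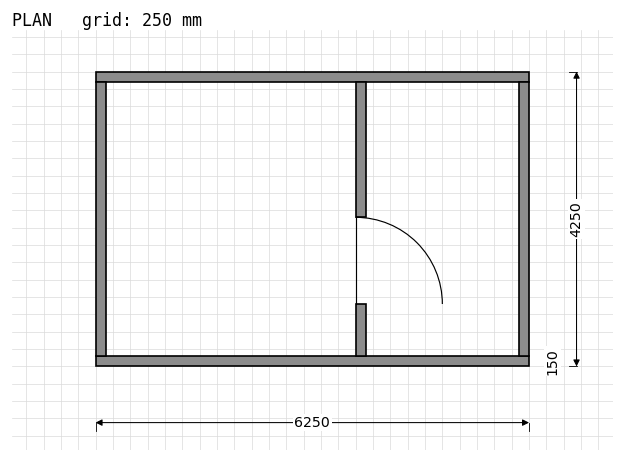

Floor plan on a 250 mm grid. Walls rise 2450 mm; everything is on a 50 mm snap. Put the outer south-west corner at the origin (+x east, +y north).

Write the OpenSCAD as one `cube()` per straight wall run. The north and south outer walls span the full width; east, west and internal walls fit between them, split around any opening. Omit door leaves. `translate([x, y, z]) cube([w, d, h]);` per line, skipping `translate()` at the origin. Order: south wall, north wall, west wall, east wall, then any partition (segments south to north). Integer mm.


cube([6250, 150, 2450]);
translate([0, 4100, 0]) cube([6250, 150, 2450]);
translate([0, 150, 0]) cube([150, 3950, 2450]);
translate([6100, 150, 0]) cube([150, 3950, 2450]);
translate([3750, 150, 0]) cube([150, 750, 2450]);
translate([3750, 2150, 0]) cube([150, 1950, 2450]);


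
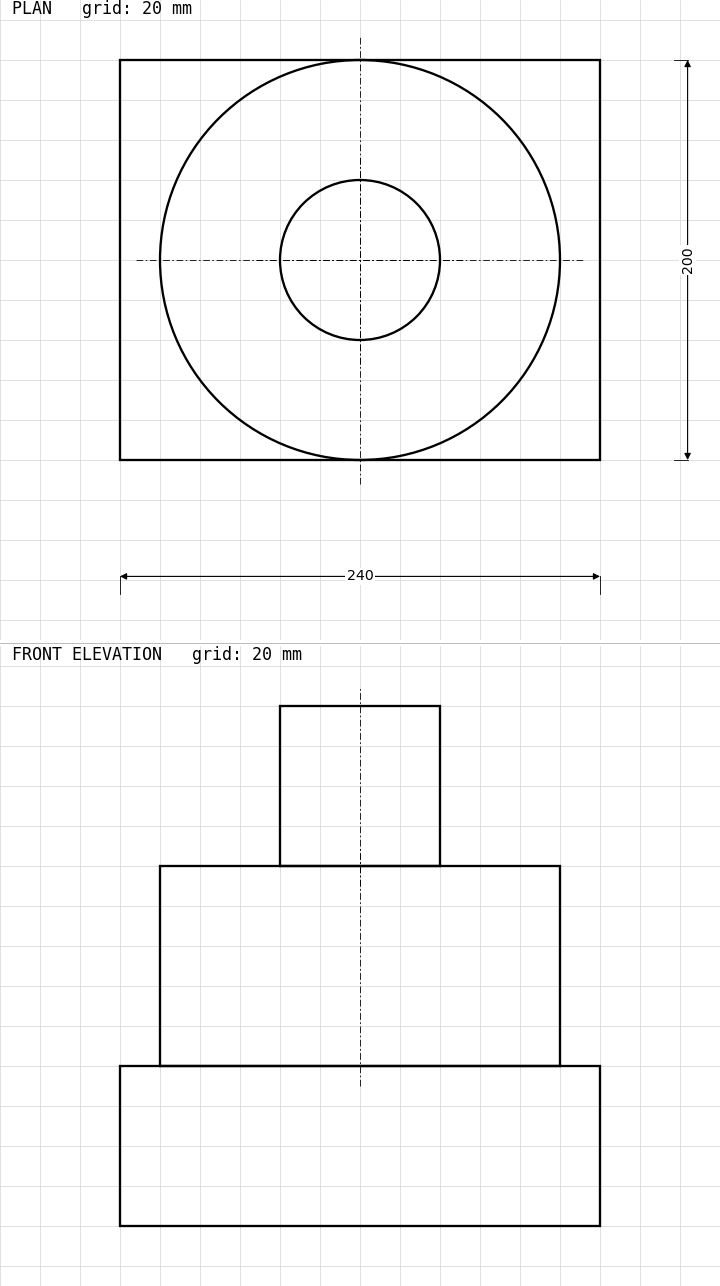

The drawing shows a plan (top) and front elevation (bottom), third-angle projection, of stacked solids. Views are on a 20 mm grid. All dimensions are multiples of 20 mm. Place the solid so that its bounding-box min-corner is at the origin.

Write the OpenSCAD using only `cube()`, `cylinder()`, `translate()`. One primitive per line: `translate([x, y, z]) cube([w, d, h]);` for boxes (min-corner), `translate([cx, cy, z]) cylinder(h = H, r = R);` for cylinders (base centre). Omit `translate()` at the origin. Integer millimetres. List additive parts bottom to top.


cube([240, 200, 80]);
translate([120, 100, 80]) cylinder(h = 100, r = 100);
translate([120, 100, 180]) cylinder(h = 80, r = 40);


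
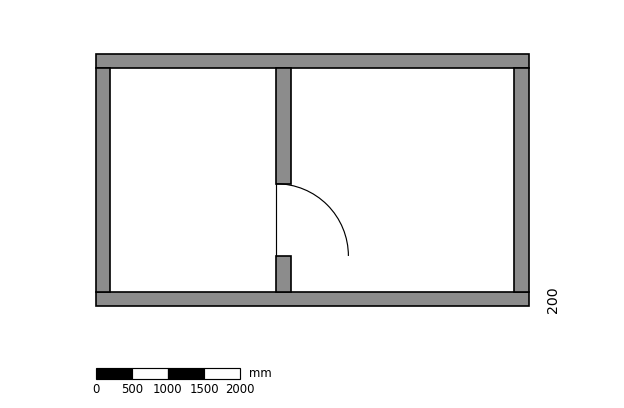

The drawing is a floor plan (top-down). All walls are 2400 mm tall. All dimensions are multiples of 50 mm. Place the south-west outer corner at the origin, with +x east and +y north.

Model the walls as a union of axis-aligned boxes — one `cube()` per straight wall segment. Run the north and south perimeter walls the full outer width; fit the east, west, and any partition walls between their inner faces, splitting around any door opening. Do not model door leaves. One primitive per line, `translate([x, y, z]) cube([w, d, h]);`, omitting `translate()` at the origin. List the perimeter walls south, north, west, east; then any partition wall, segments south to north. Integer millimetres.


cube([6000, 200, 2400]);
translate([0, 3300, 0]) cube([6000, 200, 2400]);
translate([0, 200, 0]) cube([200, 3100, 2400]);
translate([5800, 200, 0]) cube([200, 3100, 2400]);
translate([2500, 200, 0]) cube([200, 500, 2400]);
translate([2500, 1700, 0]) cube([200, 1600, 2400]);


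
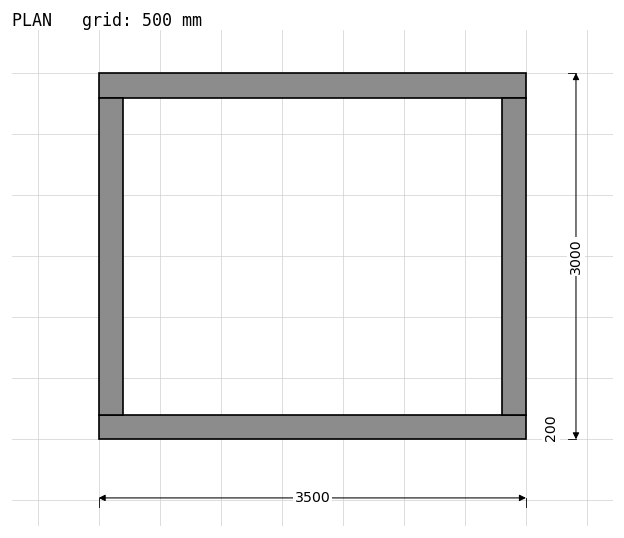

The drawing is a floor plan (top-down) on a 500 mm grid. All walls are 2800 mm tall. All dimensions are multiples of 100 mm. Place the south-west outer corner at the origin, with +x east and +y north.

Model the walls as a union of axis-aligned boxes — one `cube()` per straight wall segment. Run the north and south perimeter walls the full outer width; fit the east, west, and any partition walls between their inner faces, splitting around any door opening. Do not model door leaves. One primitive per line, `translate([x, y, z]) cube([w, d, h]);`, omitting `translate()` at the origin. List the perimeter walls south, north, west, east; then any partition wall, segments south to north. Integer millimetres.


cube([3500, 200, 2800]);
translate([0, 2800, 0]) cube([3500, 200, 2800]);
translate([0, 200, 0]) cube([200, 2600, 2800]);
translate([3300, 200, 0]) cube([200, 2600, 2800]);
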